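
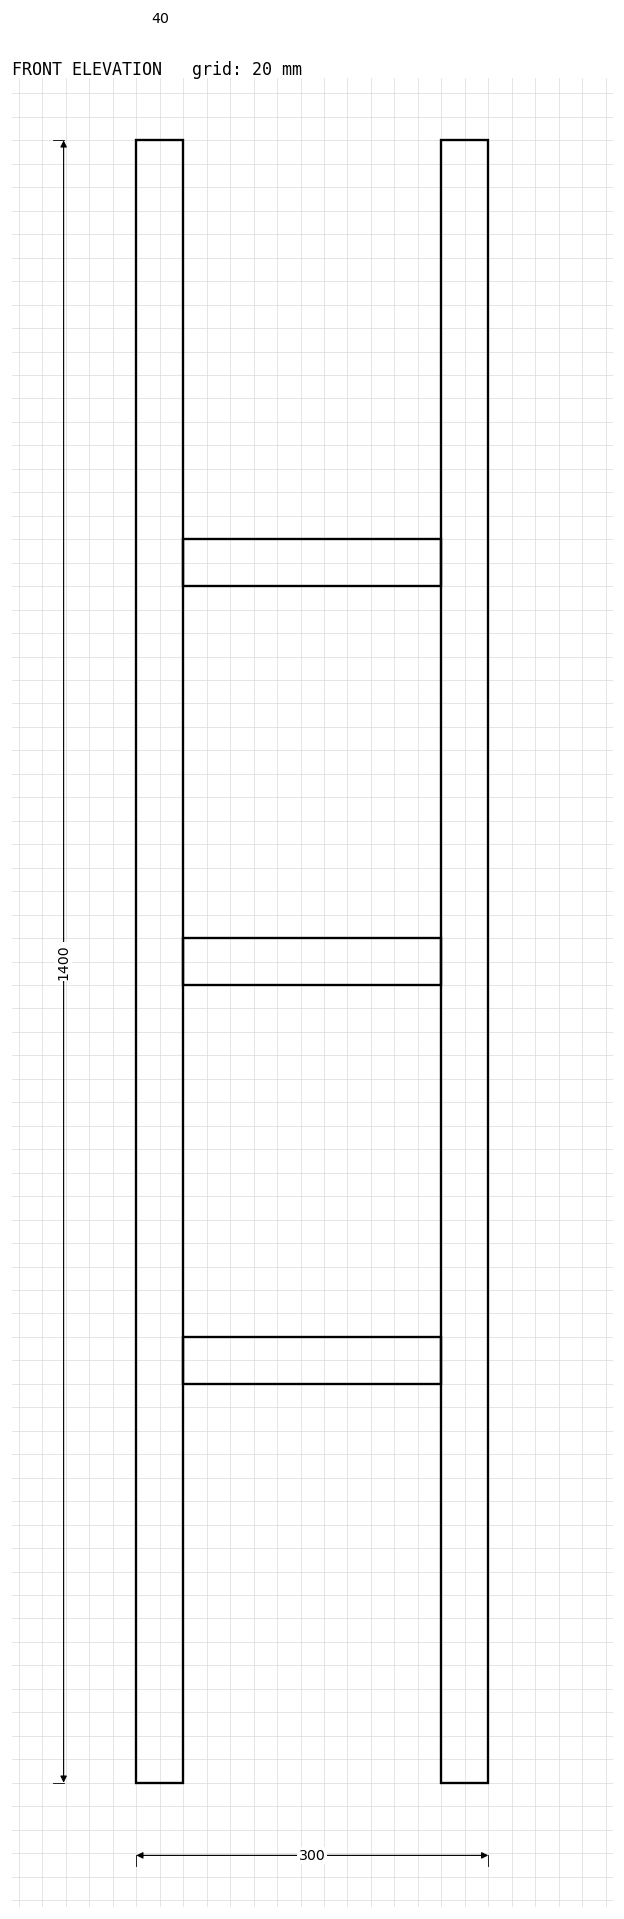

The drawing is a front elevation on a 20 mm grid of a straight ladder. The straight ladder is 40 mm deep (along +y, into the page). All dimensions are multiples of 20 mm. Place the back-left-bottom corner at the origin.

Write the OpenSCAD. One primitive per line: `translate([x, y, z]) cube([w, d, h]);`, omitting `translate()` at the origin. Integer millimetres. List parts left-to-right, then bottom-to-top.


cube([40, 40, 1400]);
translate([40, 0, 340]) cube([220, 40, 40]);
translate([40, 0, 680]) cube([220, 40, 40]);
translate([40, 0, 1020]) cube([220, 40, 40]);
translate([260, 0, 0]) cube([40, 40, 1400]);


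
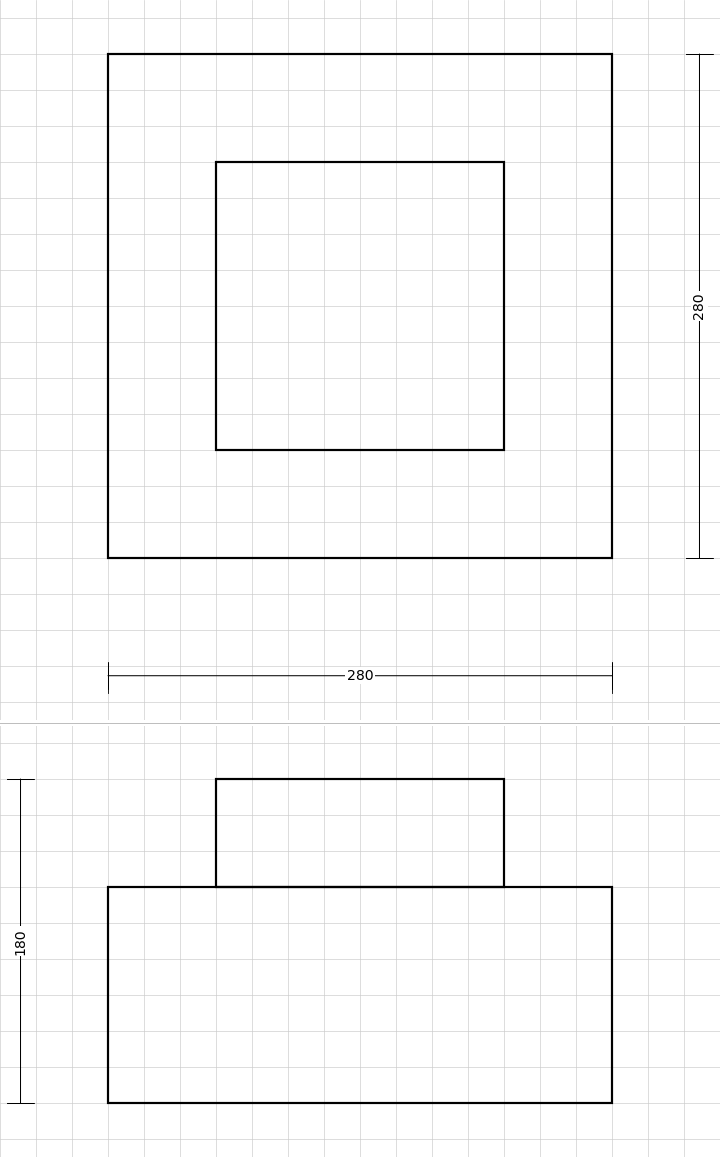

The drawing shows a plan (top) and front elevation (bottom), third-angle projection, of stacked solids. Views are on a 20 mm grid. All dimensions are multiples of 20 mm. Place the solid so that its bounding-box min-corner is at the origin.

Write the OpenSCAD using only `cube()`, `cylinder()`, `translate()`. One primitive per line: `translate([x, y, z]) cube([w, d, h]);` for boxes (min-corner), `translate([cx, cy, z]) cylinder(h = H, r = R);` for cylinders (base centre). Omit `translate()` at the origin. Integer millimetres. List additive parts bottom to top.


cube([280, 280, 120]);
translate([60, 60, 120]) cube([160, 160, 60]);


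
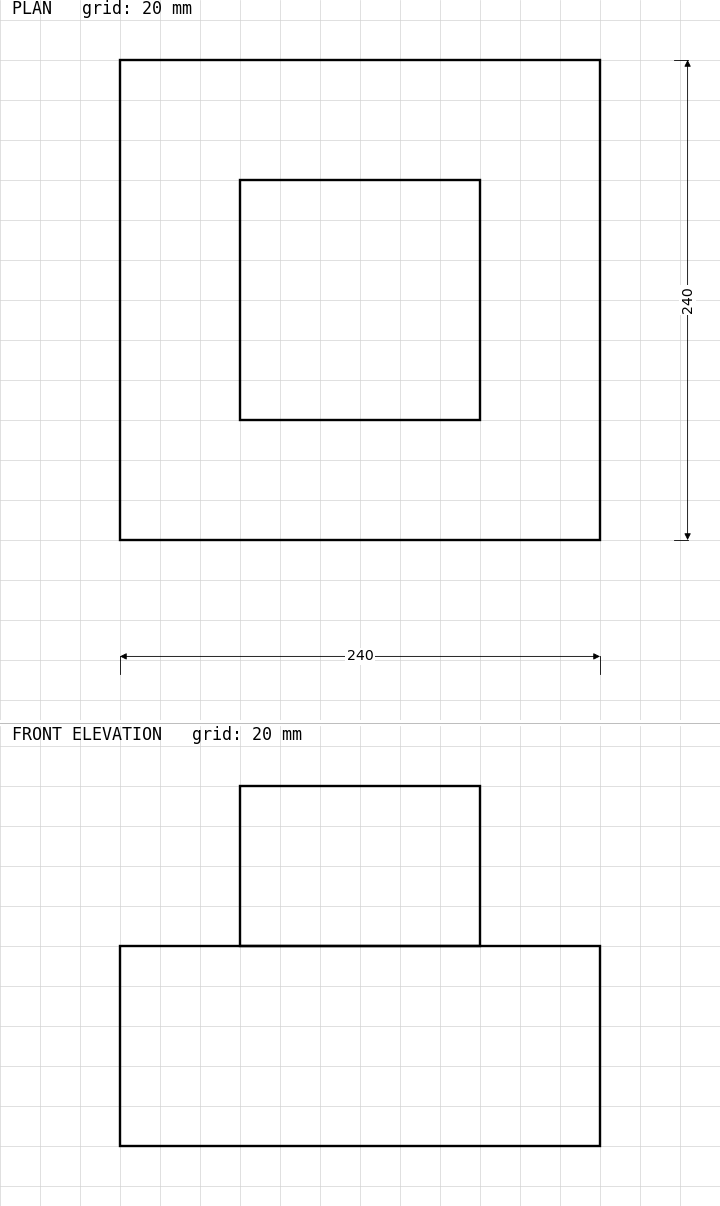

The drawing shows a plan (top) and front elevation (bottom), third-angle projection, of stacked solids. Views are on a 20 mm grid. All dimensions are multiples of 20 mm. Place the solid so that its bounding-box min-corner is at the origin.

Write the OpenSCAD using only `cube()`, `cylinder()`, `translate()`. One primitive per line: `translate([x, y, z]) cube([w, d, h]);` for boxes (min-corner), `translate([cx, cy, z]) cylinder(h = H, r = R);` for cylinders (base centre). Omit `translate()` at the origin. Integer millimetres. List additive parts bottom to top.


cube([240, 240, 100]);
translate([60, 60, 100]) cube([120, 120, 80]);


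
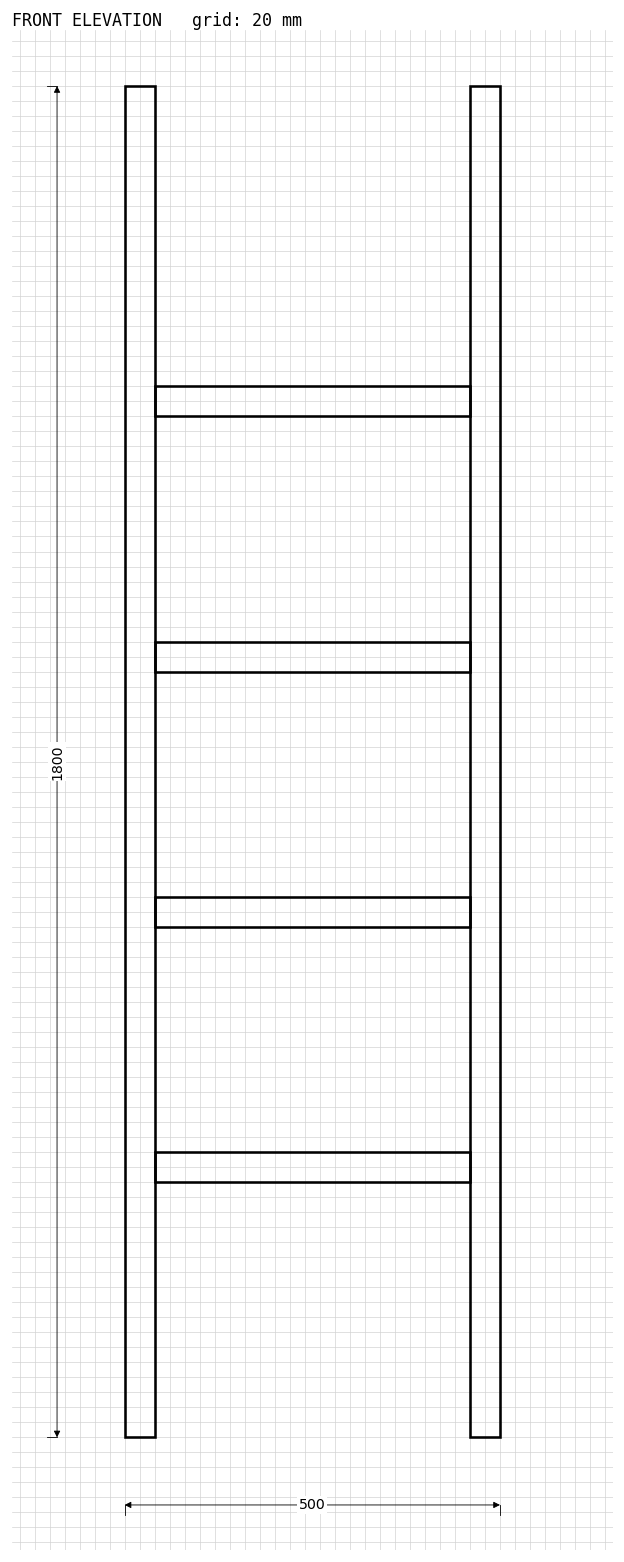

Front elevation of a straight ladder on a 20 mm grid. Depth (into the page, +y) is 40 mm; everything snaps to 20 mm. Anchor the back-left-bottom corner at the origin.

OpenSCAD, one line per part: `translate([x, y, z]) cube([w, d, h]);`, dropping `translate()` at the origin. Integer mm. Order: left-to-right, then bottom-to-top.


cube([40, 40, 1800]);
translate([40, 0, 340]) cube([420, 40, 40]);
translate([40, 0, 680]) cube([420, 40, 40]);
translate([40, 0, 1020]) cube([420, 40, 40]);
translate([40, 0, 1360]) cube([420, 40, 40]);
translate([460, 0, 0]) cube([40, 40, 1800]);


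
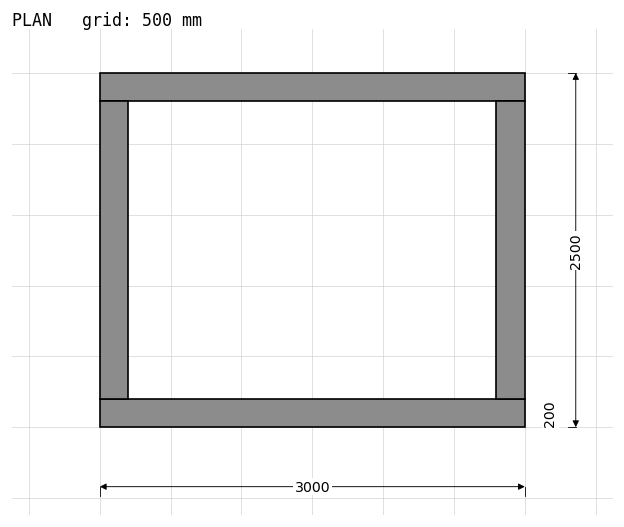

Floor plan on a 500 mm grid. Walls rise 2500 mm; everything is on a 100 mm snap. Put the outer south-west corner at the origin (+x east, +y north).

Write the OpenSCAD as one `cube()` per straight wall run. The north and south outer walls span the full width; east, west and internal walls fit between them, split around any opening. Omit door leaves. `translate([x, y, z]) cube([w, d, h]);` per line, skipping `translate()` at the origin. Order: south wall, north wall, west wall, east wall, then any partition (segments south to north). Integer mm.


cube([3000, 200, 2500]);
translate([0, 2300, 0]) cube([3000, 200, 2500]);
translate([0, 200, 0]) cube([200, 2100, 2500]);
translate([2800, 200, 0]) cube([200, 2100, 2500]);


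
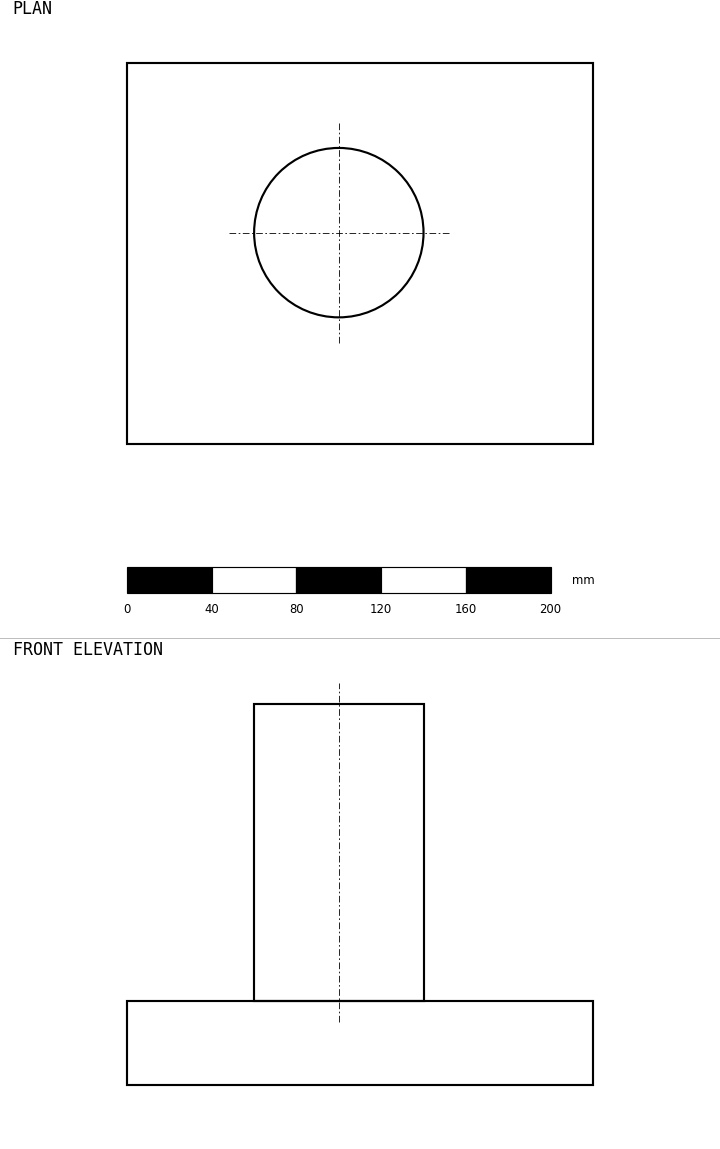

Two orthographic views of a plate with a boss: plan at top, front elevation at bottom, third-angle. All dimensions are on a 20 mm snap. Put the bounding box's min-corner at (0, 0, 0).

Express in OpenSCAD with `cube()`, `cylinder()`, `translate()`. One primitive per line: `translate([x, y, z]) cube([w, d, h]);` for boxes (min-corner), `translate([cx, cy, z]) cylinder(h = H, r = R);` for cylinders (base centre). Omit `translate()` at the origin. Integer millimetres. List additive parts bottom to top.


cube([220, 180, 40]);
translate([100, 100, 40]) cylinder(h = 140, r = 40);


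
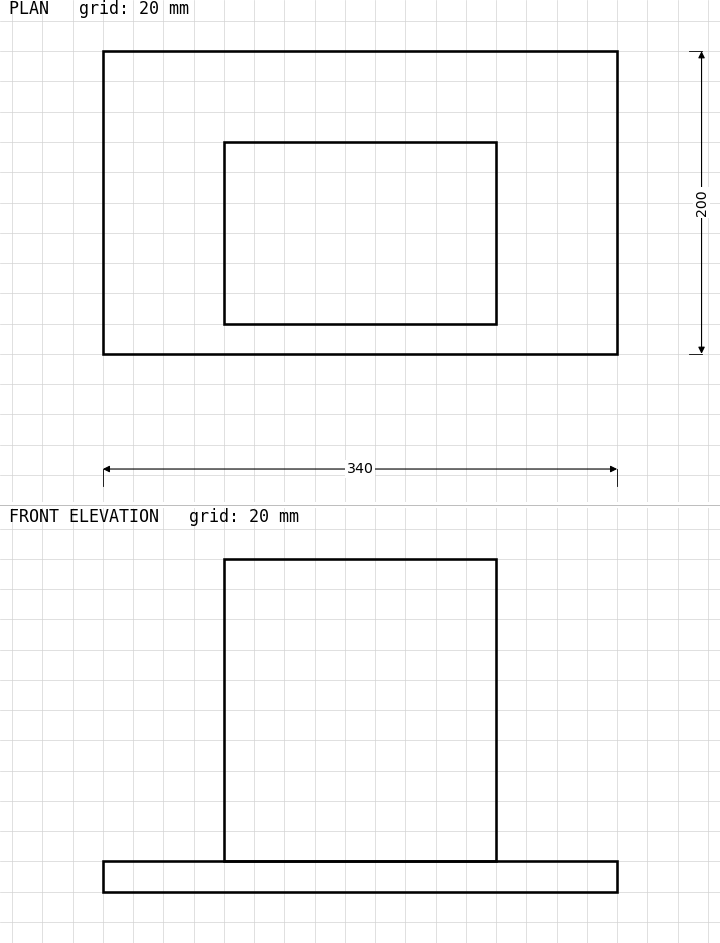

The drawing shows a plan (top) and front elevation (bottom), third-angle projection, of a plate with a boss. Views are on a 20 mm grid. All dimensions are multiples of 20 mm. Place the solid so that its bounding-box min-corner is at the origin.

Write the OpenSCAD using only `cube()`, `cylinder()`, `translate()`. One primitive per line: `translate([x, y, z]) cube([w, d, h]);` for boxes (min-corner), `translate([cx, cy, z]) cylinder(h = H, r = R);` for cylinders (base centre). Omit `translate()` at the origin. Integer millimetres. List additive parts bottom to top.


cube([340, 200, 20]);
translate([80, 20, 20]) cube([180, 120, 200]);


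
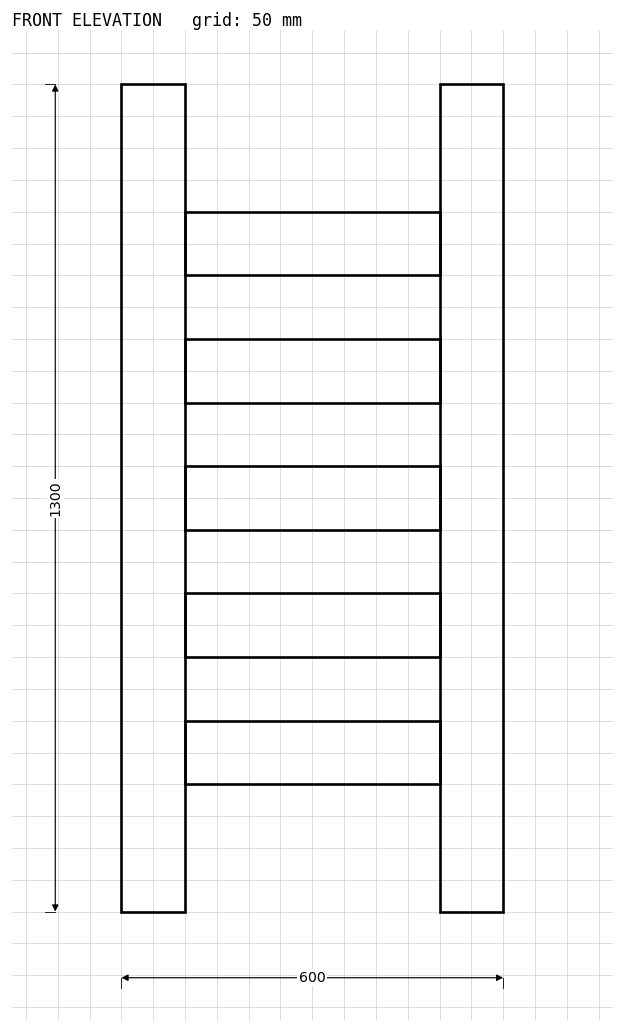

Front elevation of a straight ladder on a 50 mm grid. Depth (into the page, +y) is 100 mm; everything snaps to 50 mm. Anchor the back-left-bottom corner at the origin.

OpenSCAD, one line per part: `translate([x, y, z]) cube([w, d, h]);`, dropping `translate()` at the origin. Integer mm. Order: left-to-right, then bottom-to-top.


cube([100, 100, 1300]);
translate([100, 0, 200]) cube([400, 100, 100]);
translate([100, 0, 400]) cube([400, 100, 100]);
translate([100, 0, 600]) cube([400, 100, 100]);
translate([100, 0, 800]) cube([400, 100, 100]);
translate([100, 0, 1000]) cube([400, 100, 100]);
translate([500, 0, 0]) cube([100, 100, 1300]);


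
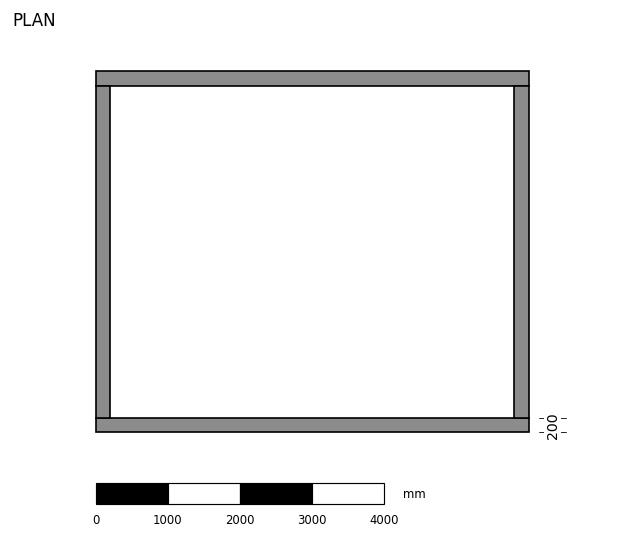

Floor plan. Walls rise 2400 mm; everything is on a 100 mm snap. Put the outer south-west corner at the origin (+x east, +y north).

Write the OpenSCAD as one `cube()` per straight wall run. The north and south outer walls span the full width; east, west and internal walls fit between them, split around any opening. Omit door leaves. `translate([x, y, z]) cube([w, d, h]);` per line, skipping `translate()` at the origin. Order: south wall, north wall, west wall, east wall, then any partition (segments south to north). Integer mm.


cube([6000, 200, 2400]);
translate([0, 4800, 0]) cube([6000, 200, 2400]);
translate([0, 200, 0]) cube([200, 4600, 2400]);
translate([5800, 200, 0]) cube([200, 4600, 2400]);


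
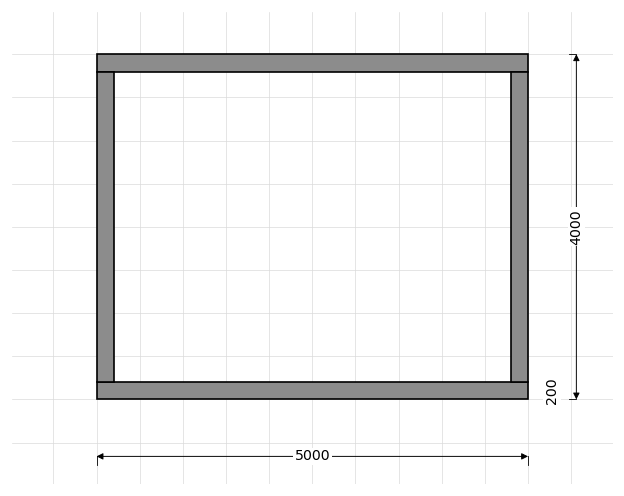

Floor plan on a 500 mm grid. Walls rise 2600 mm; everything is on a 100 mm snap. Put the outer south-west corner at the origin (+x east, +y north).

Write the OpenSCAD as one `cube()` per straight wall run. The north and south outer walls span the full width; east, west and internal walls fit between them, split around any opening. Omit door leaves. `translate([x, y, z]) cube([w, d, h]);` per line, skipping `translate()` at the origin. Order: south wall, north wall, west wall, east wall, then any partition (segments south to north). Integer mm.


cube([5000, 200, 2600]);
translate([0, 3800, 0]) cube([5000, 200, 2600]);
translate([0, 200, 0]) cube([200, 3600, 2600]);
translate([4800, 200, 0]) cube([200, 3600, 2600]);


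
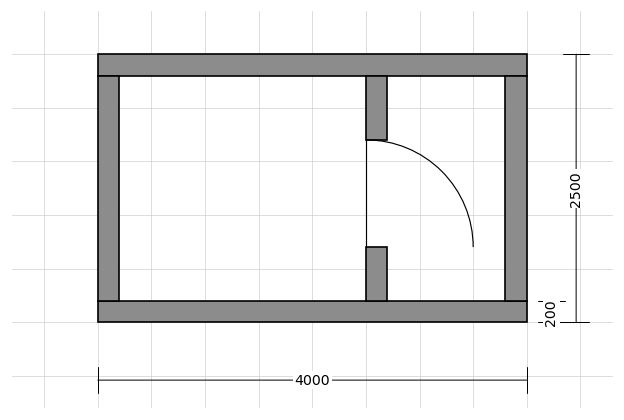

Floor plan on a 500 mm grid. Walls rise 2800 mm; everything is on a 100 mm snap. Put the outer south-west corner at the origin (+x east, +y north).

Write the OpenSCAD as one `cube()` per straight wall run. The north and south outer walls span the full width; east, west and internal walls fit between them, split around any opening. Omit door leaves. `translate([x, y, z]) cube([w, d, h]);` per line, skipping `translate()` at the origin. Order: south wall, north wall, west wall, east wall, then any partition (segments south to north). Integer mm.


cube([4000, 200, 2800]);
translate([0, 2300, 0]) cube([4000, 200, 2800]);
translate([0, 200, 0]) cube([200, 2100, 2800]);
translate([3800, 200, 0]) cube([200, 2100, 2800]);
translate([2500, 200, 0]) cube([200, 500, 2800]);
translate([2500, 1700, 0]) cube([200, 600, 2800]);


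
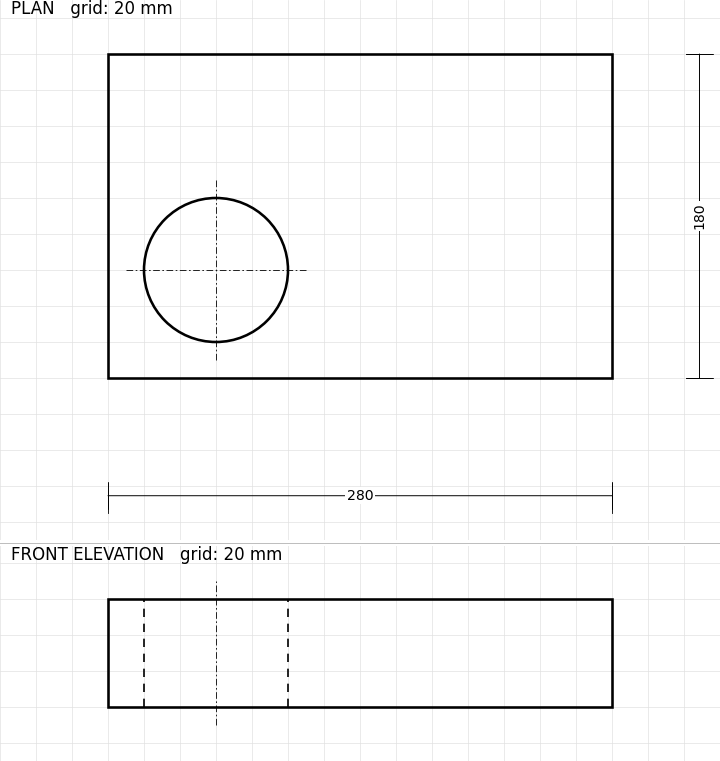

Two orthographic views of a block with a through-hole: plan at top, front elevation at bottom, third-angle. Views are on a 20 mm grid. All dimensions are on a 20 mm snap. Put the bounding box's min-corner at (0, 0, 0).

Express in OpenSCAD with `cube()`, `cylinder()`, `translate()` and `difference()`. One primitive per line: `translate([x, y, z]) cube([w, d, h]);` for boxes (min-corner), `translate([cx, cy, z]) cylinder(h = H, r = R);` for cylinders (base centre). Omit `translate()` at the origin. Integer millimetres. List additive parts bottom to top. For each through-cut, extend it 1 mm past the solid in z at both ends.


difference() {
  cube([280, 180, 60]);
  translate([60, 60, -1]) cylinder(h = 62, r = 40);
}


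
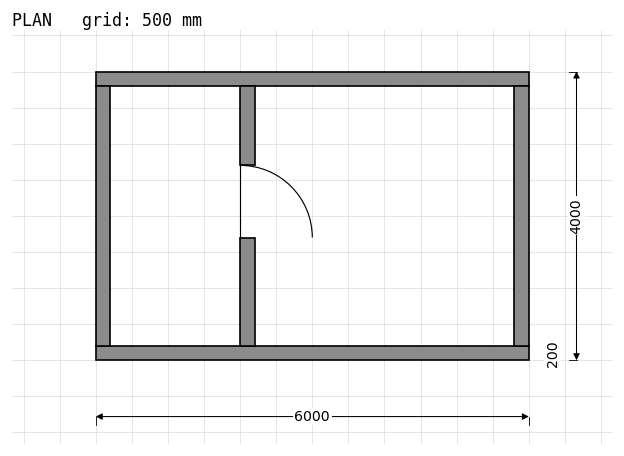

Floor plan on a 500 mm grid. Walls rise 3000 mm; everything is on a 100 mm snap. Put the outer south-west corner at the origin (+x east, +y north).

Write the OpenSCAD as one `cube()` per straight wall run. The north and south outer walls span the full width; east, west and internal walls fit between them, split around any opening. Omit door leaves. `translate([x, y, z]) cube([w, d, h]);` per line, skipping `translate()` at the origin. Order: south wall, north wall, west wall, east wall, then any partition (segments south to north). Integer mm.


cube([6000, 200, 3000]);
translate([0, 3800, 0]) cube([6000, 200, 3000]);
translate([0, 200, 0]) cube([200, 3600, 3000]);
translate([5800, 200, 0]) cube([200, 3600, 3000]);
translate([2000, 200, 0]) cube([200, 1500, 3000]);
translate([2000, 2700, 0]) cube([200, 1100, 3000]);


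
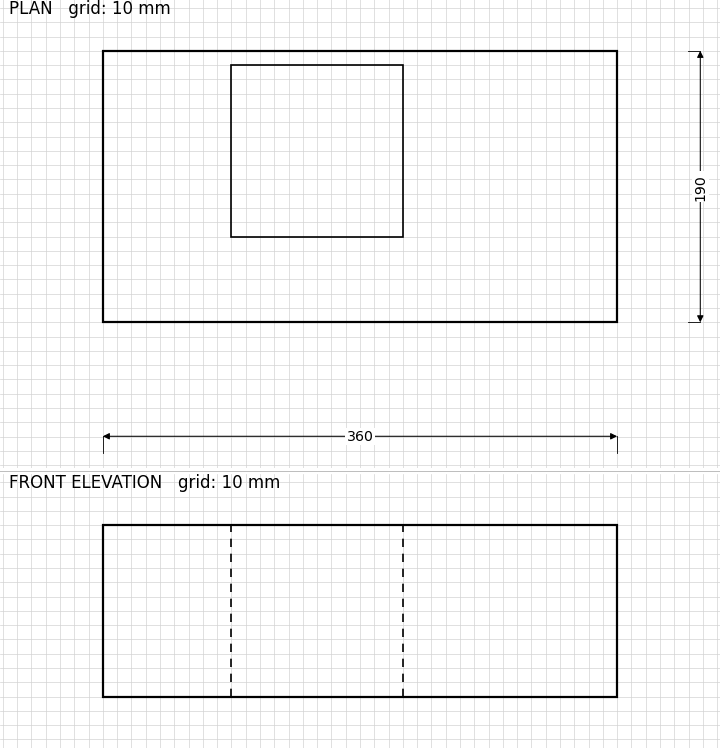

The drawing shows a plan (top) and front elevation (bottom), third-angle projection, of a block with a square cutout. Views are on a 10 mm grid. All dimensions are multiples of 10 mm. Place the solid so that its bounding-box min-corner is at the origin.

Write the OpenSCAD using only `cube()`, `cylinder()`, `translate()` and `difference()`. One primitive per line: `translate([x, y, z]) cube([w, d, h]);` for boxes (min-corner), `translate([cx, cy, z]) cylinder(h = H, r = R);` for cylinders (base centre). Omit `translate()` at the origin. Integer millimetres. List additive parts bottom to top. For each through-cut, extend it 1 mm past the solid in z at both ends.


difference() {
  cube([360, 190, 120]);
  translate([90, 60, -1]) cube([120, 120, 122]);
}


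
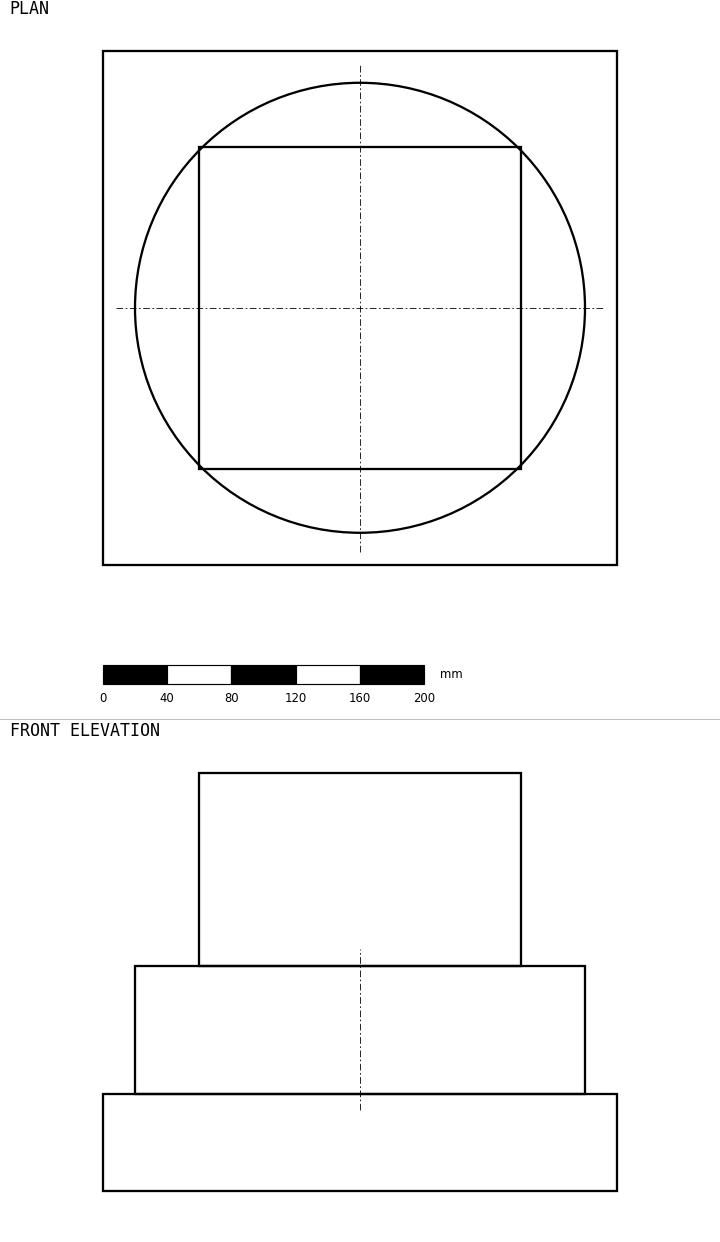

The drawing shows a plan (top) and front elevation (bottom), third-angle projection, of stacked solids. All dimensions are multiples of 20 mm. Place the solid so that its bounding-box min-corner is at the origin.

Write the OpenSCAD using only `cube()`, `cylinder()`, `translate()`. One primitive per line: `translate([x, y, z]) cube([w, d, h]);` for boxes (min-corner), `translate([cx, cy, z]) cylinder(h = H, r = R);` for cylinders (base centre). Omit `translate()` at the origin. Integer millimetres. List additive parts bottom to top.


cube([320, 320, 60]);
translate([160, 160, 60]) cylinder(h = 80, r = 140);
translate([60, 60, 140]) cube([200, 200, 120]);


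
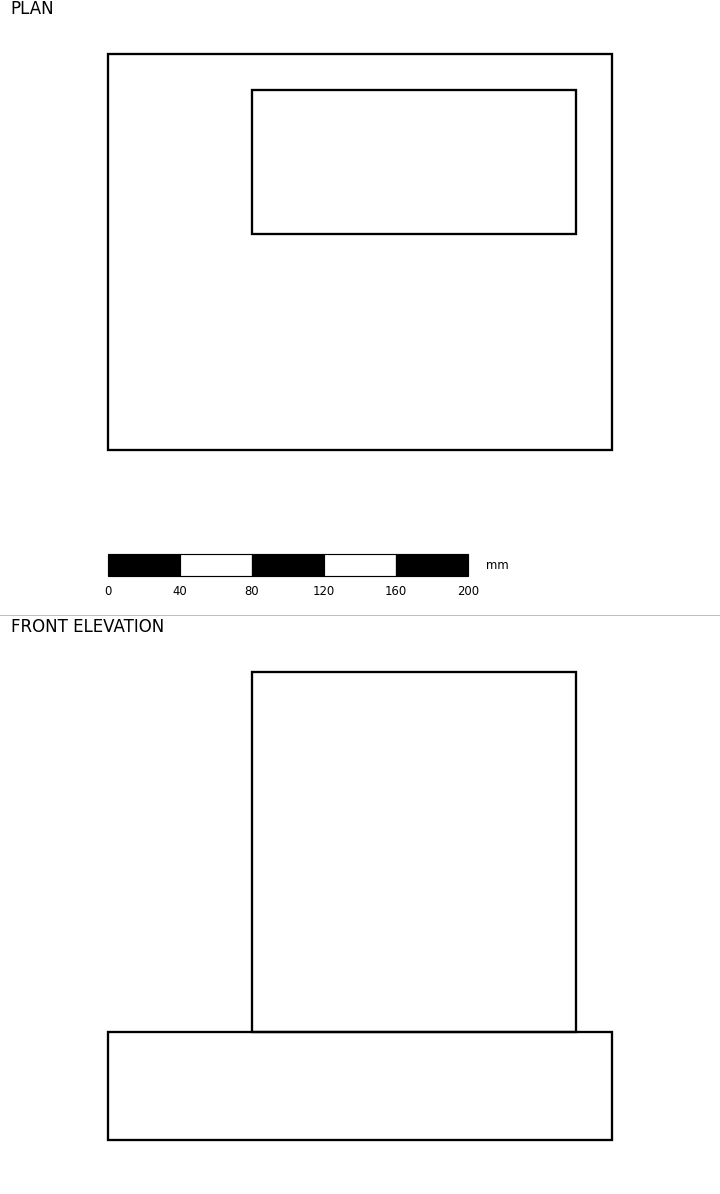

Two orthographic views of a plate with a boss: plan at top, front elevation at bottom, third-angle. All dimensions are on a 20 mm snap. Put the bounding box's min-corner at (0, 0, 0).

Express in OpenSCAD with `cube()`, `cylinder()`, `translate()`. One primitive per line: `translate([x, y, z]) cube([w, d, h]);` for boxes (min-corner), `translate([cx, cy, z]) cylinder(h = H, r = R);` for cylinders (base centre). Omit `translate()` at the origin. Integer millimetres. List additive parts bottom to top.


cube([280, 220, 60]);
translate([80, 120, 60]) cube([180, 80, 200]);


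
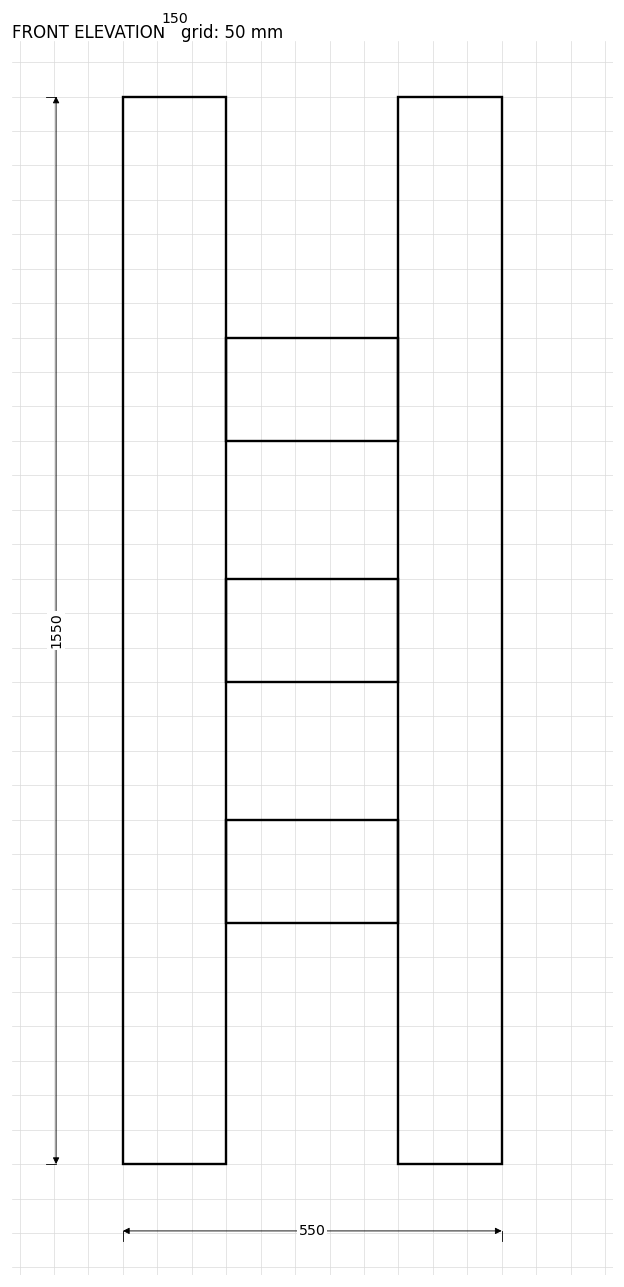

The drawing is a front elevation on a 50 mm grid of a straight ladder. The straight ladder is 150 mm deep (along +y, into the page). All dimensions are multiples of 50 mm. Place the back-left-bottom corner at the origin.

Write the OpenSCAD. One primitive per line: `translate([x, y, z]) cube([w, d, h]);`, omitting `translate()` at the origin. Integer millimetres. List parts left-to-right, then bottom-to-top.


cube([150, 150, 1550]);
translate([150, 0, 350]) cube([250, 150, 150]);
translate([150, 0, 700]) cube([250, 150, 150]);
translate([150, 0, 1050]) cube([250, 150, 150]);
translate([400, 0, 0]) cube([150, 150, 1550]);


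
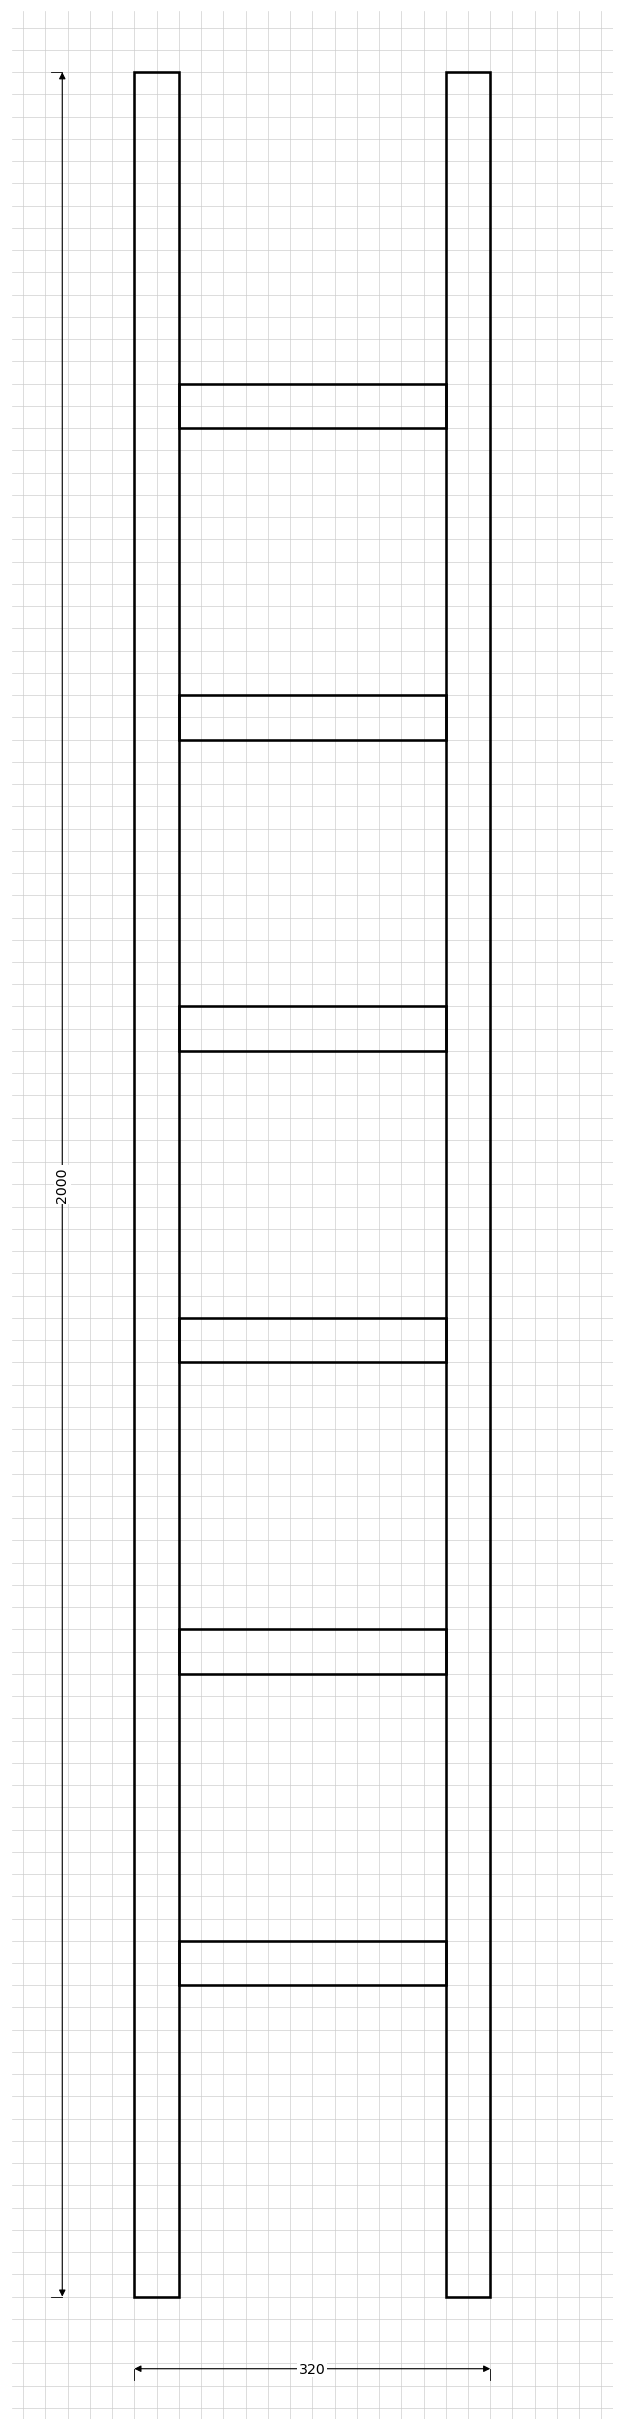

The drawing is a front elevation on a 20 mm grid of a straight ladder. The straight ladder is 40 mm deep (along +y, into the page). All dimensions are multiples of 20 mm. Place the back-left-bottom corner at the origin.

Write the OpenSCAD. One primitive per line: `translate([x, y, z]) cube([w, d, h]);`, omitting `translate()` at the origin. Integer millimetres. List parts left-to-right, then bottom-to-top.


cube([40, 40, 2000]);
translate([40, 0, 280]) cube([240, 40, 40]);
translate([40, 0, 560]) cube([240, 40, 40]);
translate([40, 0, 840]) cube([240, 40, 40]);
translate([40, 0, 1120]) cube([240, 40, 40]);
translate([40, 0, 1400]) cube([240, 40, 40]);
translate([40, 0, 1680]) cube([240, 40, 40]);
translate([280, 0, 0]) cube([40, 40, 2000]);


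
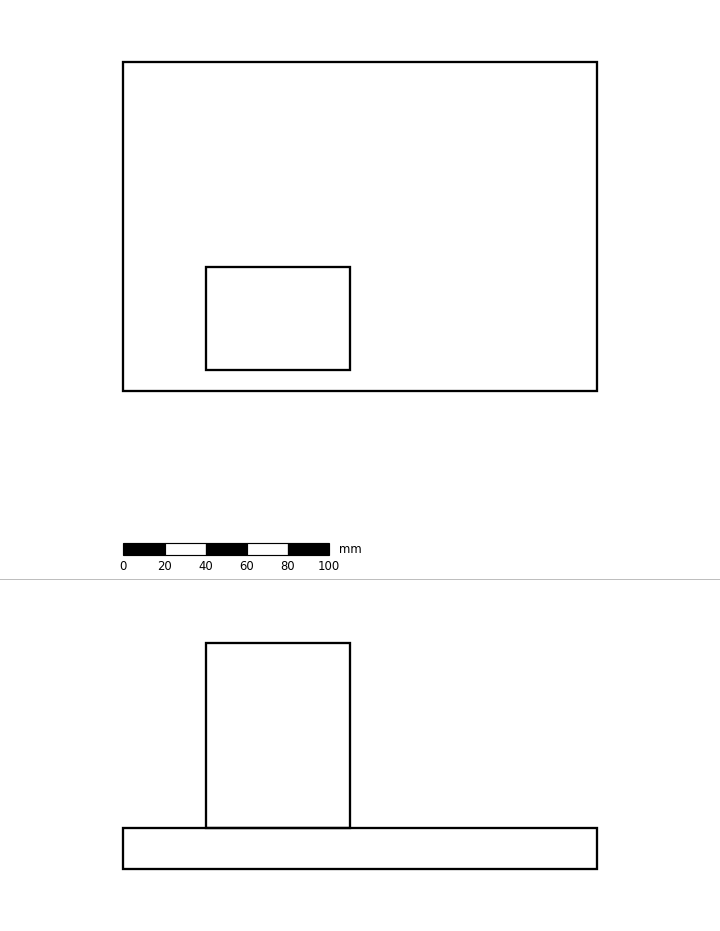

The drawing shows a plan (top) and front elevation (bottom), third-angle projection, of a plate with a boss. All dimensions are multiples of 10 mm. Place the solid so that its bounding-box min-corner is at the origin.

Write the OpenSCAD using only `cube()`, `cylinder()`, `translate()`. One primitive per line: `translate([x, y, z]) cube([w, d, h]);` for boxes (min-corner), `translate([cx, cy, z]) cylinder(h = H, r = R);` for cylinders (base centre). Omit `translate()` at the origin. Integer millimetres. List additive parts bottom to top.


cube([230, 160, 20]);
translate([40, 10, 20]) cube([70, 50, 90]);


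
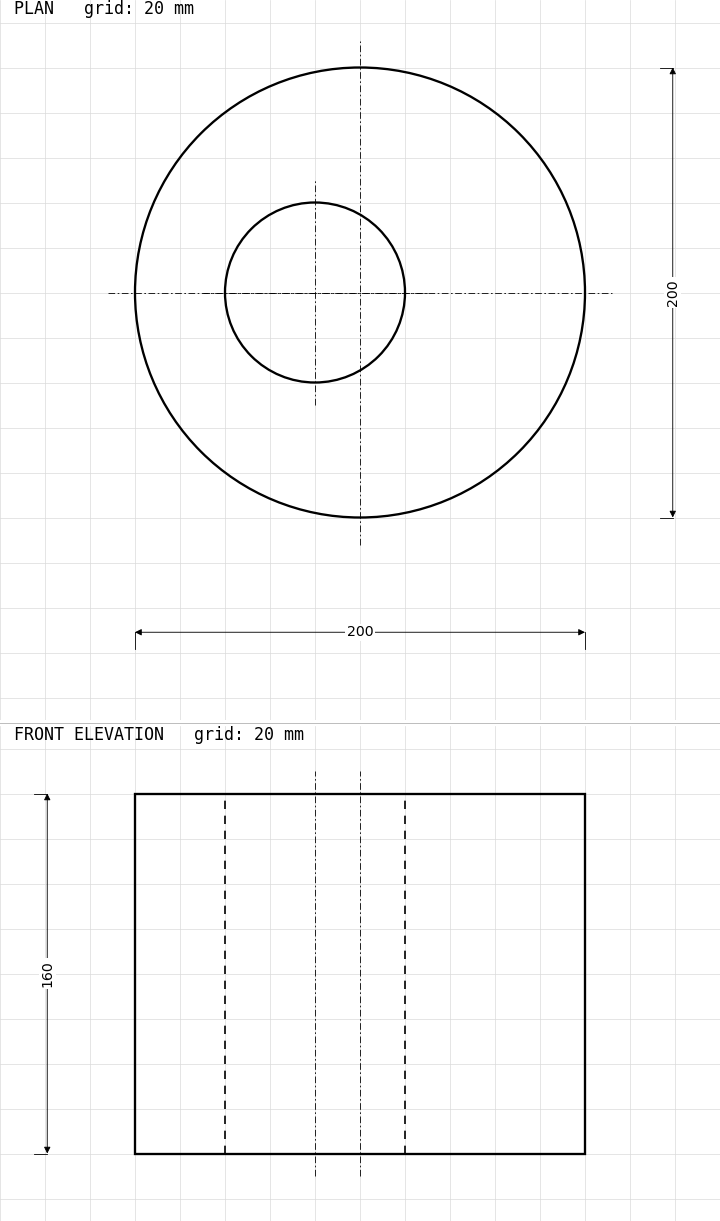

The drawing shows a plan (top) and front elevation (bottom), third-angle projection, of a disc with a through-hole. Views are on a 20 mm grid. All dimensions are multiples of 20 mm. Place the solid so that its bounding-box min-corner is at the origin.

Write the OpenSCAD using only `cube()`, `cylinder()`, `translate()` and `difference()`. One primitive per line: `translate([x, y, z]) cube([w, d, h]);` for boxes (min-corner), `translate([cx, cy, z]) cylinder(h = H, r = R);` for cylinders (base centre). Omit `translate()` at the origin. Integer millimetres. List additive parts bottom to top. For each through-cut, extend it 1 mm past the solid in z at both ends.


difference() {
  translate([100, 100, 0]) cylinder(h = 160, r = 100);
  translate([80, 100, -1]) cylinder(h = 162, r = 40);
}


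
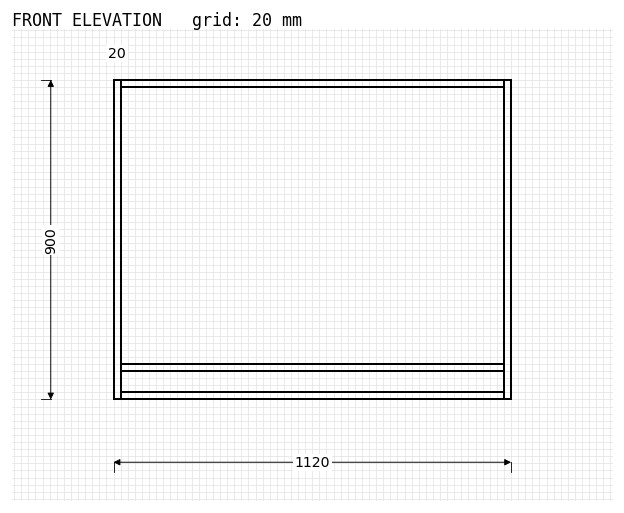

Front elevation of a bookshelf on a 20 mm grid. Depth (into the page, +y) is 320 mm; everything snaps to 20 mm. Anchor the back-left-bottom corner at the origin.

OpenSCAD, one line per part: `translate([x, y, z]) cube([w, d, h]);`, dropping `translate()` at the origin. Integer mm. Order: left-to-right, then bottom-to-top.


cube([20, 320, 900]);
translate([20, 0, 0]) cube([1080, 320, 20]);
translate([20, 0, 80]) cube([1080, 320, 20]);
translate([20, 0, 880]) cube([1080, 320, 20]);
translate([1100, 0, 0]) cube([20, 320, 900]);


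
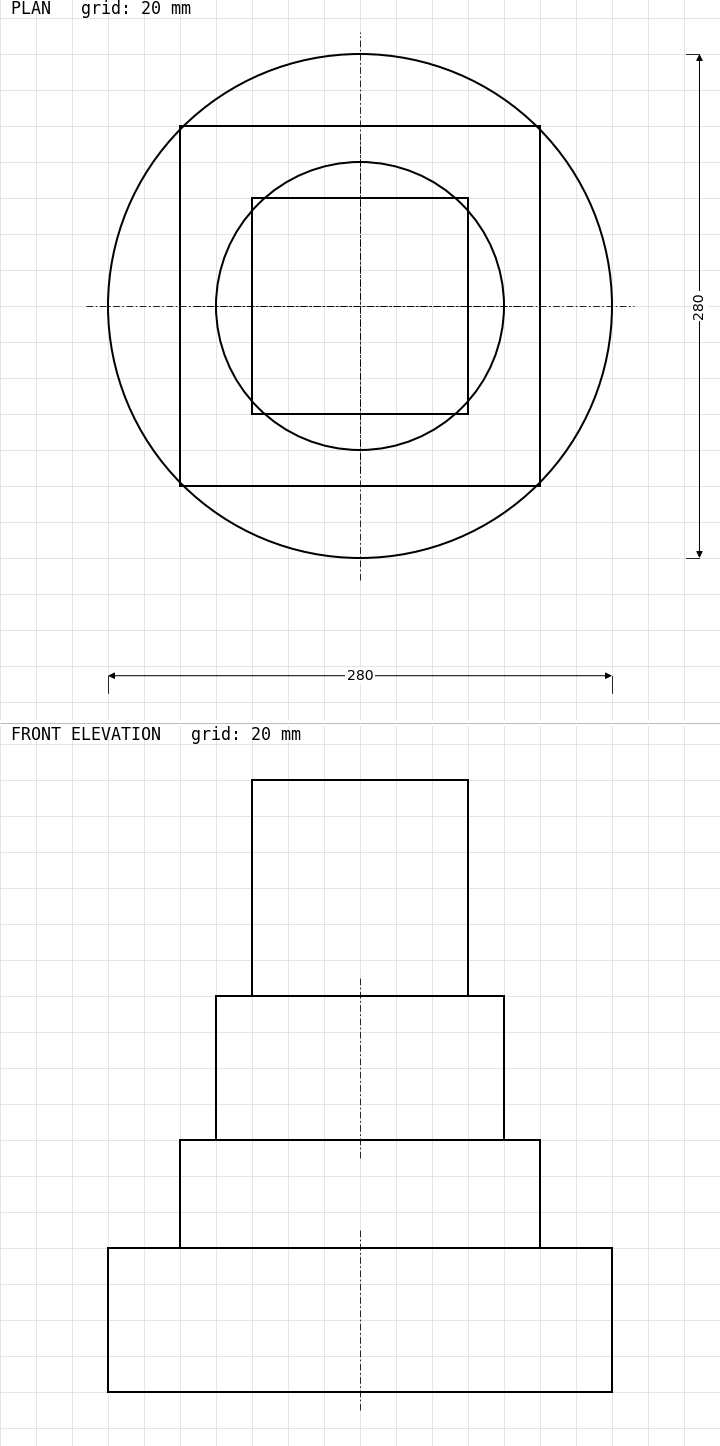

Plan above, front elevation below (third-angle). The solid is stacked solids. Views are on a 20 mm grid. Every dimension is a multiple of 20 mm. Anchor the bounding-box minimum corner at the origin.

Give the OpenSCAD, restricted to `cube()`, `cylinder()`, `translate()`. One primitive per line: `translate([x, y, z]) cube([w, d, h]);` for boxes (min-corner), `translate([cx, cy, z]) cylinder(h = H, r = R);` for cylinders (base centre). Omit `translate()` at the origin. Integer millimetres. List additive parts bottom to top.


translate([140, 140, 0]) cylinder(h = 80, r = 140);
translate([40, 40, 80]) cube([200, 200, 60]);
translate([140, 140, 140]) cylinder(h = 80, r = 80);
translate([80, 80, 220]) cube([120, 120, 120]);


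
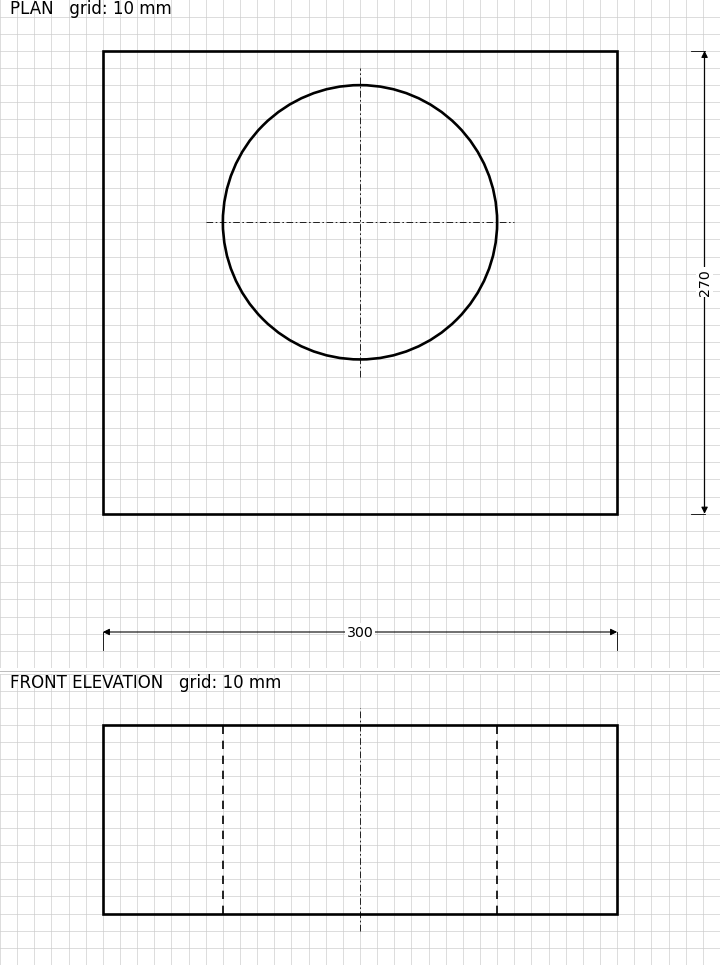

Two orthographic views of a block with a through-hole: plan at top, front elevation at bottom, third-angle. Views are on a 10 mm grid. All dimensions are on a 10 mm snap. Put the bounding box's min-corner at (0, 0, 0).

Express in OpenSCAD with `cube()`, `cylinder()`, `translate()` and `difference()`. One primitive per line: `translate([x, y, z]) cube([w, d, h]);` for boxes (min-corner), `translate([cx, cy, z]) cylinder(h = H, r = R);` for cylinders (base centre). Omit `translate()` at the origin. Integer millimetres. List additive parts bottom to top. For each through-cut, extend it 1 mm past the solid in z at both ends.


difference() {
  cube([300, 270, 110]);
  translate([150, 170, -1]) cylinder(h = 112, r = 80);
}


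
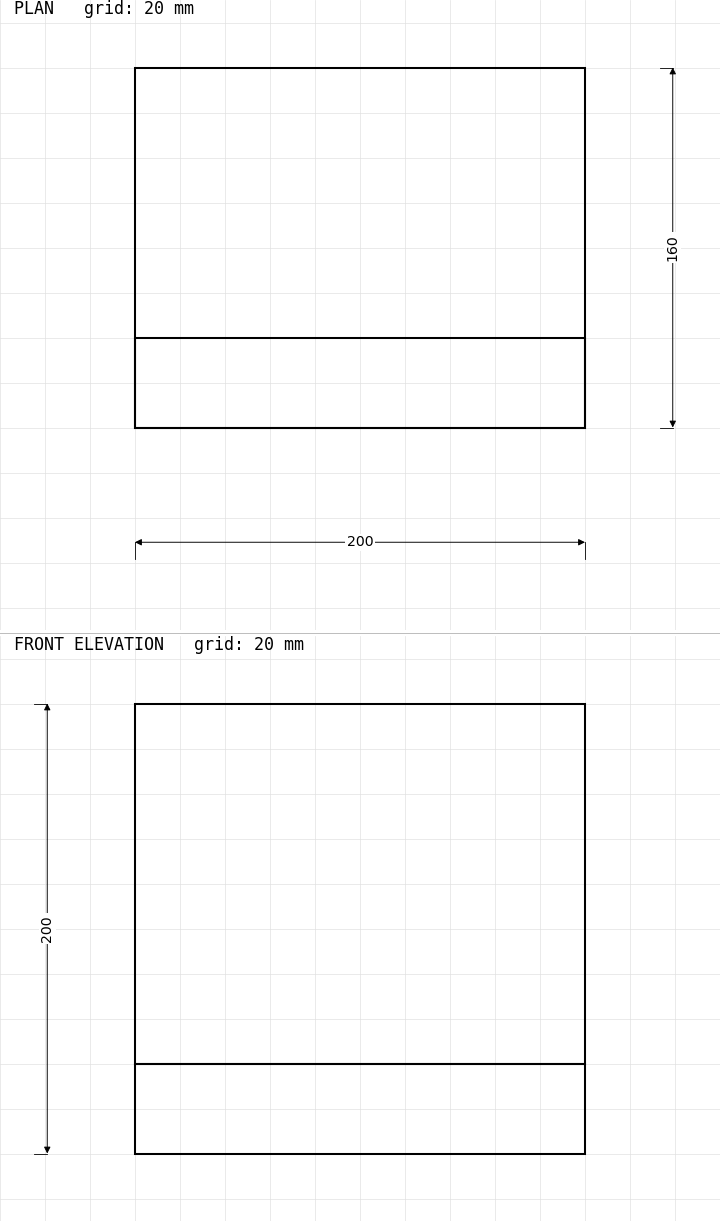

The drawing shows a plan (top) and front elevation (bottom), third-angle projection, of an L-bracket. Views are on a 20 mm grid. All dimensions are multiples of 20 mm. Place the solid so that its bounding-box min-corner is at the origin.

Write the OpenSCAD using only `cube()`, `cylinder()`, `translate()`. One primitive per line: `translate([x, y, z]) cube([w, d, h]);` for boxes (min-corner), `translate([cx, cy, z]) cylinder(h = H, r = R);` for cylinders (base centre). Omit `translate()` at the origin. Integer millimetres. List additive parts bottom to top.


cube([200, 160, 40]);
translate([0, 0, 40]) cube([200, 40, 160]);


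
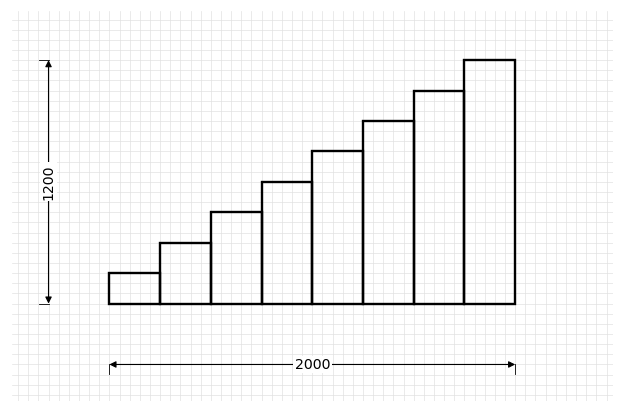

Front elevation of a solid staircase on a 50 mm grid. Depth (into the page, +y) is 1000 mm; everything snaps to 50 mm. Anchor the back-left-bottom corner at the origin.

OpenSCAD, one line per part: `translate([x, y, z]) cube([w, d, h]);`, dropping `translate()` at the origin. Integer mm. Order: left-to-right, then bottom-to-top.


cube([250, 1000, 150]);
translate([250, 0, 0]) cube([250, 1000, 300]);
translate([500, 0, 0]) cube([250, 1000, 450]);
translate([750, 0, 0]) cube([250, 1000, 600]);
translate([1000, 0, 0]) cube([250, 1000, 750]);
translate([1250, 0, 0]) cube([250, 1000, 900]);
translate([1500, 0, 0]) cube([250, 1000, 1050]);
translate([1750, 0, 0]) cube([250, 1000, 1200]);


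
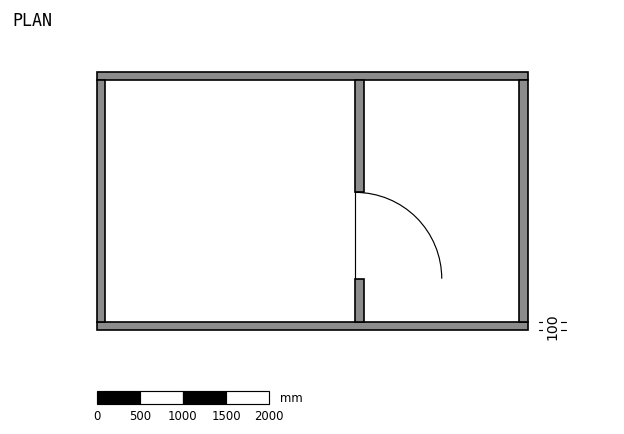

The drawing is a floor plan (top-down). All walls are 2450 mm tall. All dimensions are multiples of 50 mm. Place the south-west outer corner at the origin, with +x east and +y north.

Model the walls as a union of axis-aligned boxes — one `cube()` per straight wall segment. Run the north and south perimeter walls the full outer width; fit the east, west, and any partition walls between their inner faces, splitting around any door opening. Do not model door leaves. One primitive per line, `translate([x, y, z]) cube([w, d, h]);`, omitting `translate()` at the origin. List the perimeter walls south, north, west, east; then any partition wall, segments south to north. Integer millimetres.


cube([5000, 100, 2450]);
translate([0, 2900, 0]) cube([5000, 100, 2450]);
translate([0, 100, 0]) cube([100, 2800, 2450]);
translate([4900, 100, 0]) cube([100, 2800, 2450]);
translate([3000, 100, 0]) cube([100, 500, 2450]);
translate([3000, 1600, 0]) cube([100, 1300, 2450]);


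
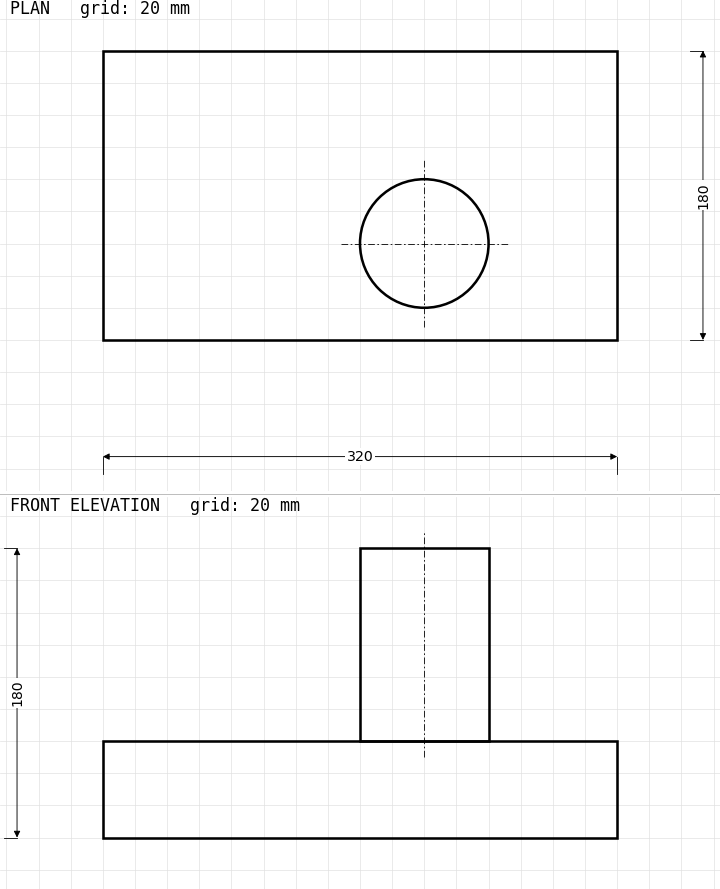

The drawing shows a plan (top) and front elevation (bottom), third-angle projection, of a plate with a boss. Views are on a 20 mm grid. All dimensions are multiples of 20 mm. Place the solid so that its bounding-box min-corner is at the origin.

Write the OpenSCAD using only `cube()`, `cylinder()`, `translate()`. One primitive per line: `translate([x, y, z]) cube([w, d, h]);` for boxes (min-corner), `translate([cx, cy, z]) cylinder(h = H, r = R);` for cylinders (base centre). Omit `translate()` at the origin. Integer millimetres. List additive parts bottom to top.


cube([320, 180, 60]);
translate([200, 60, 60]) cylinder(h = 120, r = 40);


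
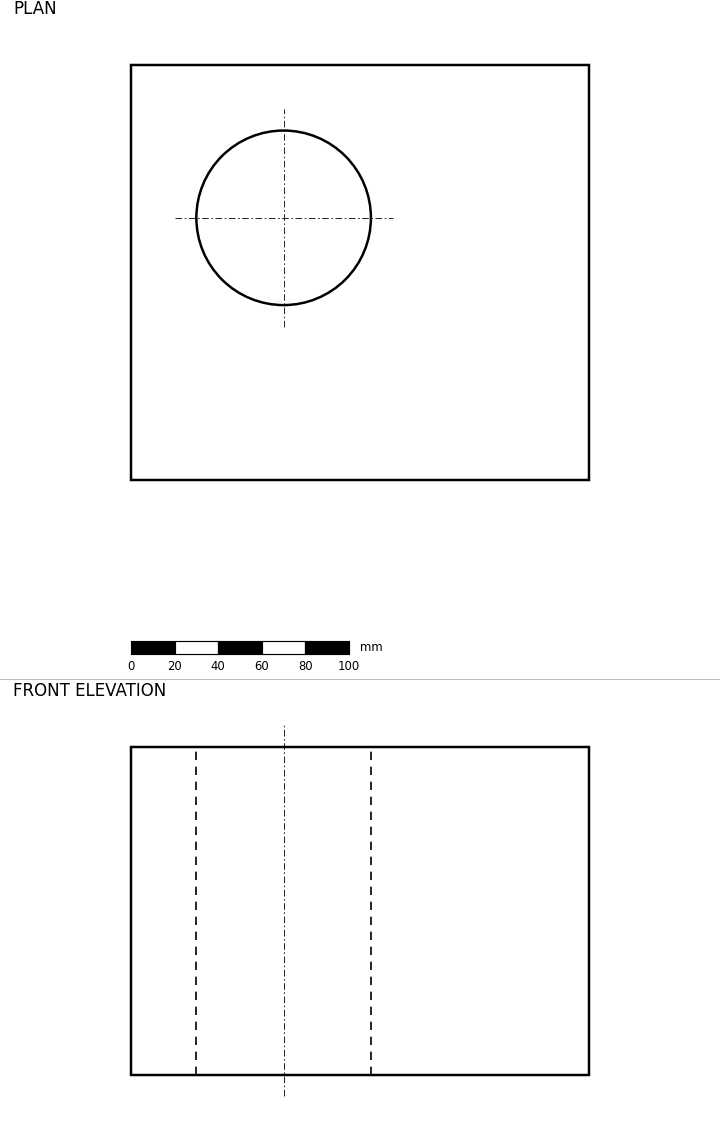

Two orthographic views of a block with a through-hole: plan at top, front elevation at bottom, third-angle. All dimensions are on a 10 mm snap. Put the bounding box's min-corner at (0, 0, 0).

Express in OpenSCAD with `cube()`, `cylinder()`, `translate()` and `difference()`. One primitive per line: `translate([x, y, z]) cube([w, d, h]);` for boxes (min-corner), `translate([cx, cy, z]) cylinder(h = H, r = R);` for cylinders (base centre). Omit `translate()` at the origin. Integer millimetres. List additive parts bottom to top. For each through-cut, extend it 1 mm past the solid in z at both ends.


difference() {
  cube([210, 190, 150]);
  translate([70, 120, -1]) cylinder(h = 152, r = 40);
}


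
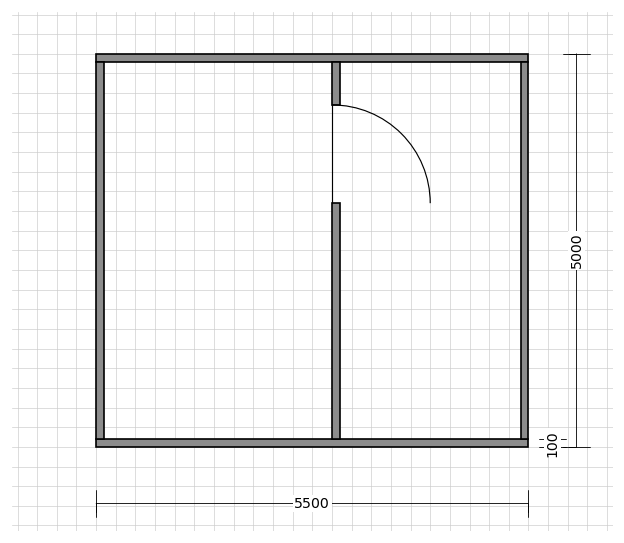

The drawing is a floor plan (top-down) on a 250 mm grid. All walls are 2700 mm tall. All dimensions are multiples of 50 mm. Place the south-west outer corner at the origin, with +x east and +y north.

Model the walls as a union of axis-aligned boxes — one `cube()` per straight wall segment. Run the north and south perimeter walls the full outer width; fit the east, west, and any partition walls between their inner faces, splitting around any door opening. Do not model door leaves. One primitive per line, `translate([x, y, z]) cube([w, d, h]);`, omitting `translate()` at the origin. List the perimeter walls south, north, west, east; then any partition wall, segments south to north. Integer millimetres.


cube([5500, 100, 2700]);
translate([0, 4900, 0]) cube([5500, 100, 2700]);
translate([0, 100, 0]) cube([100, 4800, 2700]);
translate([5400, 100, 0]) cube([100, 4800, 2700]);
translate([3000, 100, 0]) cube([100, 3000, 2700]);
translate([3000, 4350, 0]) cube([100, 550, 2700]);


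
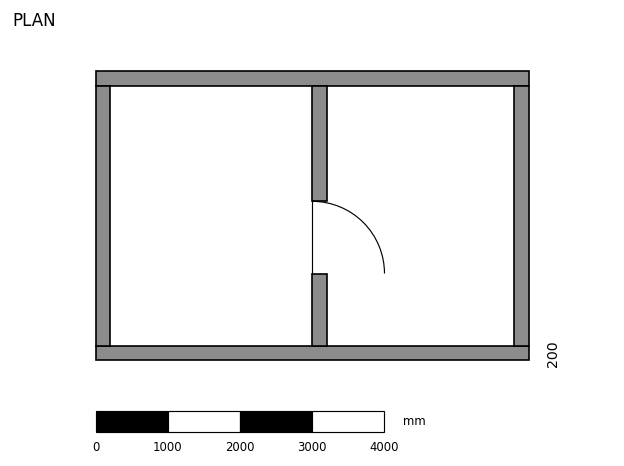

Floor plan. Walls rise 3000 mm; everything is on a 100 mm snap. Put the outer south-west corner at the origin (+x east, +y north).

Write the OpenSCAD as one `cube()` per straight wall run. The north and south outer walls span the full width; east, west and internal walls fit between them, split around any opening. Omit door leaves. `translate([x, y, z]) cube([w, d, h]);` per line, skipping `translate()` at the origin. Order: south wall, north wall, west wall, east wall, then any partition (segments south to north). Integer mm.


cube([6000, 200, 3000]);
translate([0, 3800, 0]) cube([6000, 200, 3000]);
translate([0, 200, 0]) cube([200, 3600, 3000]);
translate([5800, 200, 0]) cube([200, 3600, 3000]);
translate([3000, 200, 0]) cube([200, 1000, 3000]);
translate([3000, 2200, 0]) cube([200, 1600, 3000]);


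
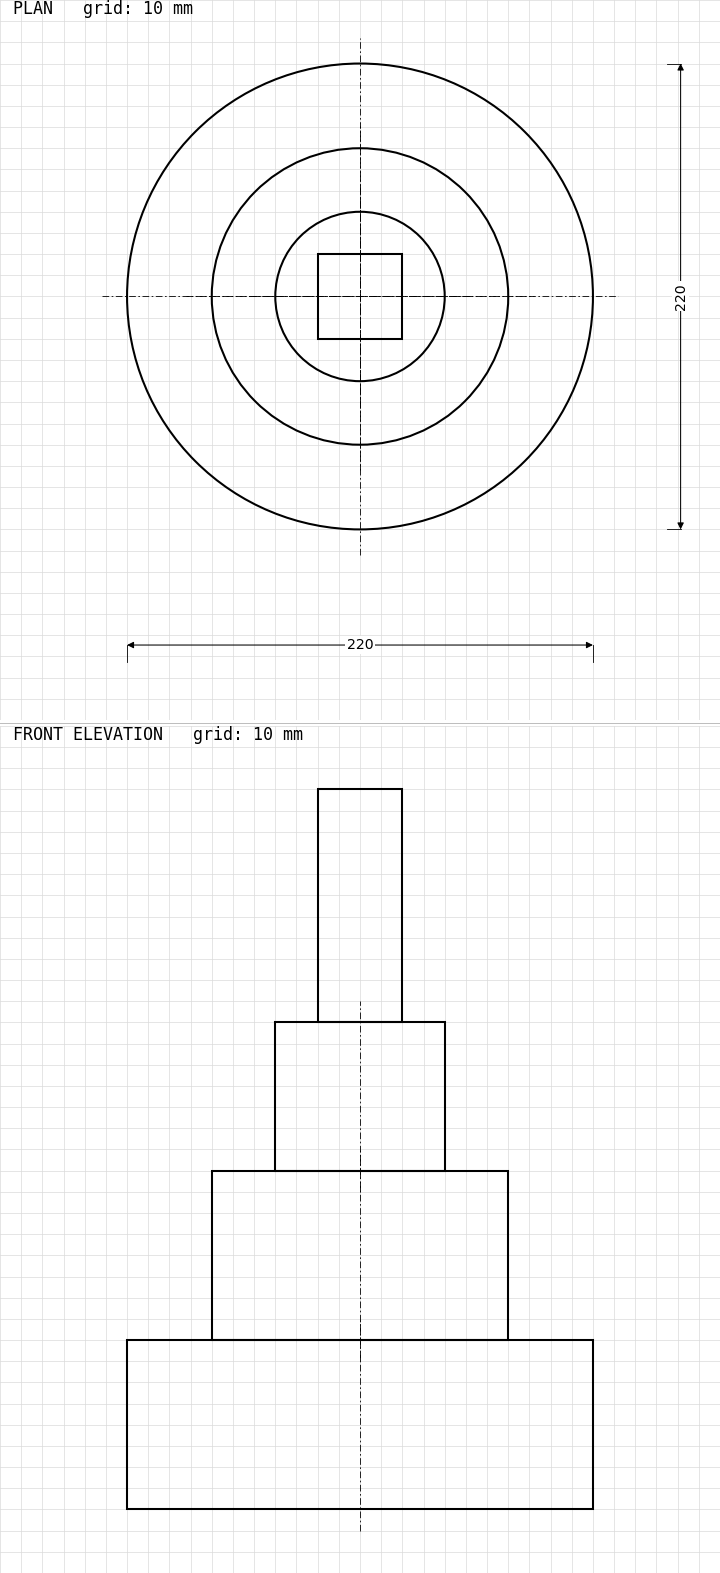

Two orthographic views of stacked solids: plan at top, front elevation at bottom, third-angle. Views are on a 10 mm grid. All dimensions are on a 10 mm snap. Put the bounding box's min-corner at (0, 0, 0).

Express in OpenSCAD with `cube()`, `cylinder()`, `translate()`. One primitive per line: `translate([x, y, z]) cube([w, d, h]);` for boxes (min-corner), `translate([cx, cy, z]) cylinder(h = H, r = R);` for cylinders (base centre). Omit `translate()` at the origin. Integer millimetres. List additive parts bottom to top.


translate([110, 110, 0]) cylinder(h = 80, r = 110);
translate([110, 110, 80]) cylinder(h = 80, r = 70);
translate([110, 110, 160]) cylinder(h = 70, r = 40);
translate([90, 90, 230]) cube([40, 40, 110]);


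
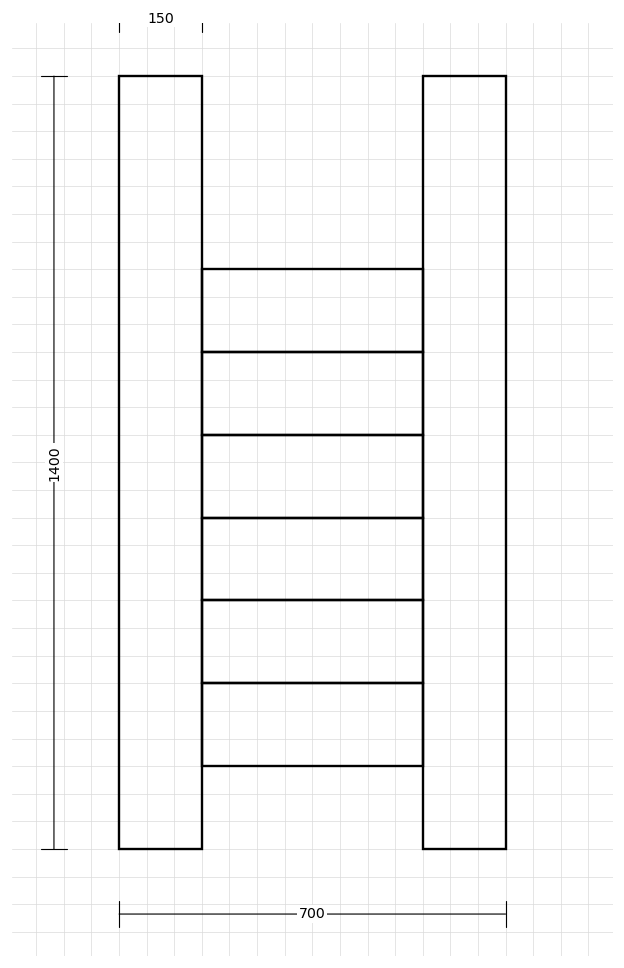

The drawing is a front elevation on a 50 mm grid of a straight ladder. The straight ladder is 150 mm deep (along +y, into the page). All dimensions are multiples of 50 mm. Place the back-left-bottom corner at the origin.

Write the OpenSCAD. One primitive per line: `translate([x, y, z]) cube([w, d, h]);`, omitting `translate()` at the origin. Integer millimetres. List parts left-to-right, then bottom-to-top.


cube([150, 150, 1400]);
translate([150, 0, 150]) cube([400, 150, 150]);
translate([150, 0, 300]) cube([400, 150, 150]);
translate([150, 0, 450]) cube([400, 150, 150]);
translate([150, 0, 600]) cube([400, 150, 150]);
translate([150, 0, 750]) cube([400, 150, 150]);
translate([150, 0, 900]) cube([400, 150, 150]);
translate([550, 0, 0]) cube([150, 150, 1400]);


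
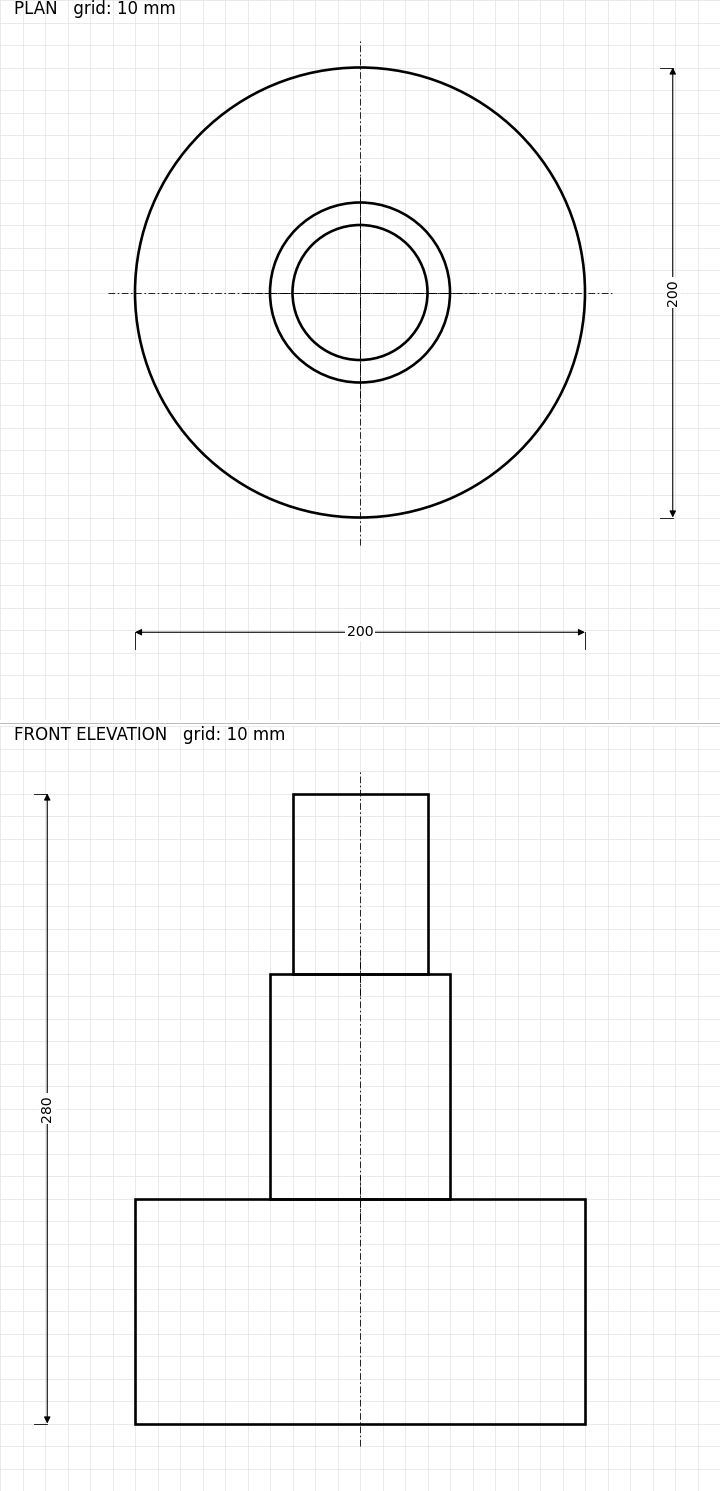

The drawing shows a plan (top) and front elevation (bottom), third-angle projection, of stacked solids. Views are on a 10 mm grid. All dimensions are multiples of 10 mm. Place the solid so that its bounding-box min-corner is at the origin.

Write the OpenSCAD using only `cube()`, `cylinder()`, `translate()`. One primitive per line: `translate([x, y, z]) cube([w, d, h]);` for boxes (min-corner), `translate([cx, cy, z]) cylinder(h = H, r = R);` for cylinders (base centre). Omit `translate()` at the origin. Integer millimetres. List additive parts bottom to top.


translate([100, 100, 0]) cylinder(h = 100, r = 100);
translate([100, 100, 100]) cylinder(h = 100, r = 40);
translate([100, 100, 200]) cylinder(h = 80, r = 30);
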